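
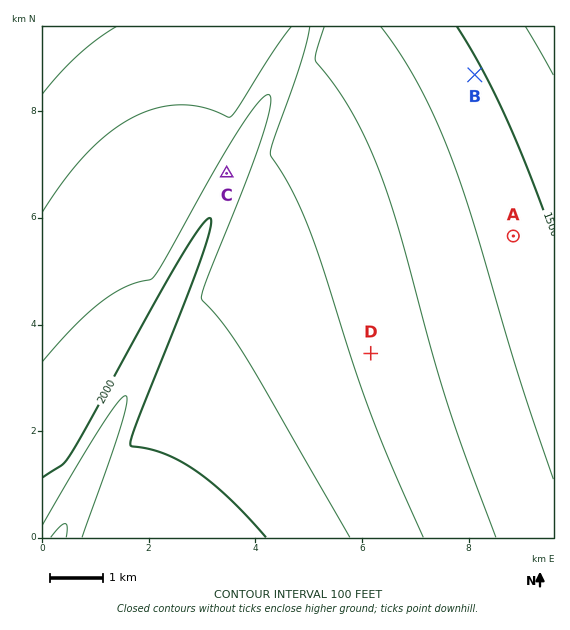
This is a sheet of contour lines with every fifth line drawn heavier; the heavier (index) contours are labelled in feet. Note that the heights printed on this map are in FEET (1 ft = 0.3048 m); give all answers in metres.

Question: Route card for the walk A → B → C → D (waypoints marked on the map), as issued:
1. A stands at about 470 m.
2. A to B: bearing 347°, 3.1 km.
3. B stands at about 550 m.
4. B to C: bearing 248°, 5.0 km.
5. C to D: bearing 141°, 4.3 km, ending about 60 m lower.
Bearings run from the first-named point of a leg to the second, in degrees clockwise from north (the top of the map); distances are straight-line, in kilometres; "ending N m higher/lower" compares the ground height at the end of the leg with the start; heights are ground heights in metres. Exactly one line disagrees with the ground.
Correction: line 3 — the height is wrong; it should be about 460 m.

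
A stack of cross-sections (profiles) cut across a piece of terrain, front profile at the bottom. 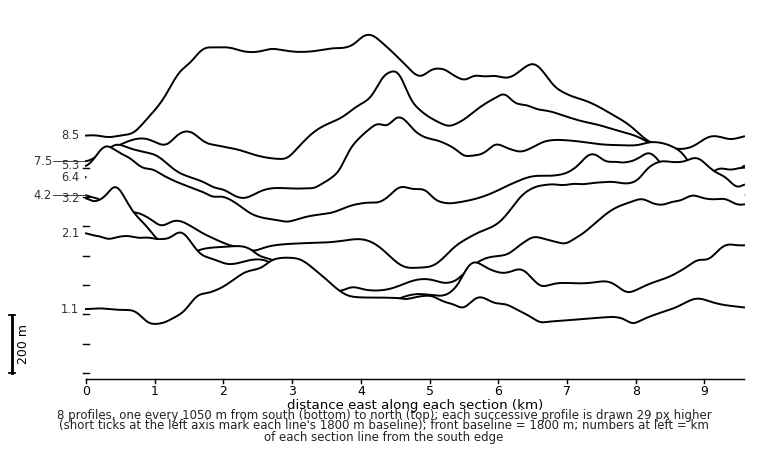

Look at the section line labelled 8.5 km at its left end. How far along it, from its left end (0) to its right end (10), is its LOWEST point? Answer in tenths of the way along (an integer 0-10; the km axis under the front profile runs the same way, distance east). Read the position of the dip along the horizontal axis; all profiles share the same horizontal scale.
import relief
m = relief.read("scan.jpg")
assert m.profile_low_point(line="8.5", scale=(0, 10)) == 9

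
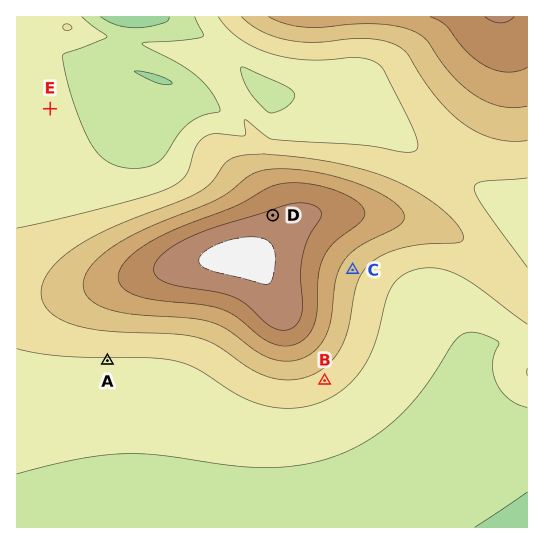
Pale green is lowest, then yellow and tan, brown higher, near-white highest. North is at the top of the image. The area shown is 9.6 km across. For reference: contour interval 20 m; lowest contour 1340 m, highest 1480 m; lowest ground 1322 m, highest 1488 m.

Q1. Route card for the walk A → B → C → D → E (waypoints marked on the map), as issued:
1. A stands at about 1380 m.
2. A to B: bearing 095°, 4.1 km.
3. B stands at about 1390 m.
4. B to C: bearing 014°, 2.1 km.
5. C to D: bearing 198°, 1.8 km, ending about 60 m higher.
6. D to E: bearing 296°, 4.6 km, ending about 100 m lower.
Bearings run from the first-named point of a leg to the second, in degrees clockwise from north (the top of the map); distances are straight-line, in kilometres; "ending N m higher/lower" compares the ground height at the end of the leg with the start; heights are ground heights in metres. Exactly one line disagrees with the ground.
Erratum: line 5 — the bearing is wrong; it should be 304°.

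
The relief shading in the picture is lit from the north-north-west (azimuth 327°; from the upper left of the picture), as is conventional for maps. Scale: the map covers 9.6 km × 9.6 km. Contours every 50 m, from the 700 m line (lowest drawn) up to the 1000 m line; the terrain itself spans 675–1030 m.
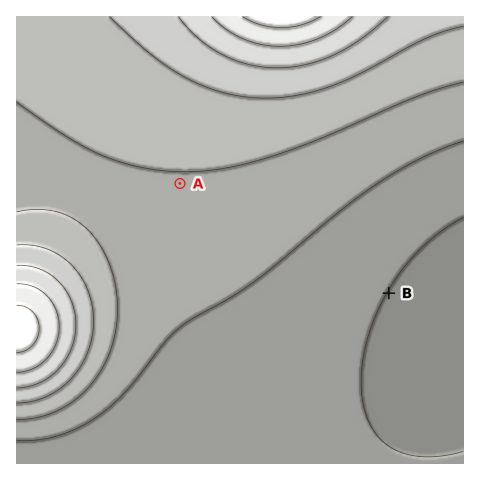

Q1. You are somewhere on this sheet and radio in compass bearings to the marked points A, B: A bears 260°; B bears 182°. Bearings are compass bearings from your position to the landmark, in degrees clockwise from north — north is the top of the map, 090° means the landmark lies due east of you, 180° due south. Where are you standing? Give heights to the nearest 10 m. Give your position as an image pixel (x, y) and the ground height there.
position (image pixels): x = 394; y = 146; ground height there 770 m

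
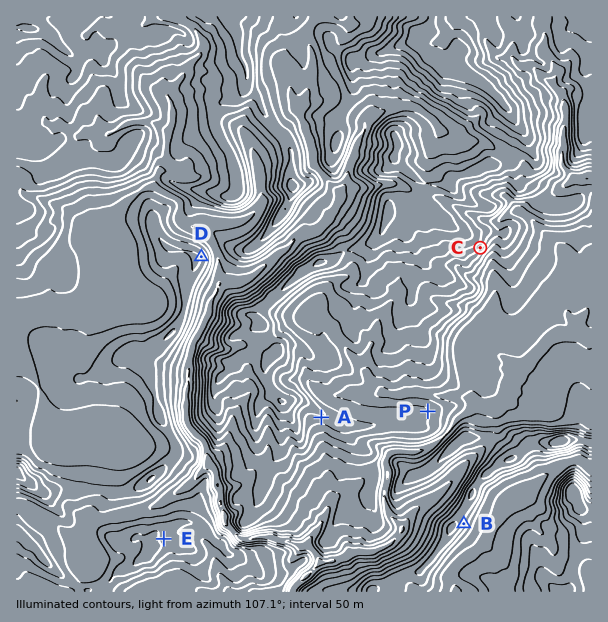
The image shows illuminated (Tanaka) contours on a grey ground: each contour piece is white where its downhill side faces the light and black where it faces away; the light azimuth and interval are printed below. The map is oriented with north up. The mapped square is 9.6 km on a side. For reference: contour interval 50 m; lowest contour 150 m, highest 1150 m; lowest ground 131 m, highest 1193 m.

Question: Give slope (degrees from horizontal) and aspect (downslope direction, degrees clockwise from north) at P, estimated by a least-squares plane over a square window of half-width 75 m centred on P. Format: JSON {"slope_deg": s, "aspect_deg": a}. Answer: {"slope_deg": 9, "aspect_deg": 67}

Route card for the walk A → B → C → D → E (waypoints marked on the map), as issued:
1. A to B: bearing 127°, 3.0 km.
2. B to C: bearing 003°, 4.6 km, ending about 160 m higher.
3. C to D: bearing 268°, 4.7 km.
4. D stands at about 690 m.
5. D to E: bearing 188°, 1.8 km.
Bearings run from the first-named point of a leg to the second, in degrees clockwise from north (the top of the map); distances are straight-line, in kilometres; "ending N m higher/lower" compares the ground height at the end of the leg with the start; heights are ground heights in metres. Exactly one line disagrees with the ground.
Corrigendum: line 5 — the distance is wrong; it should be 4.7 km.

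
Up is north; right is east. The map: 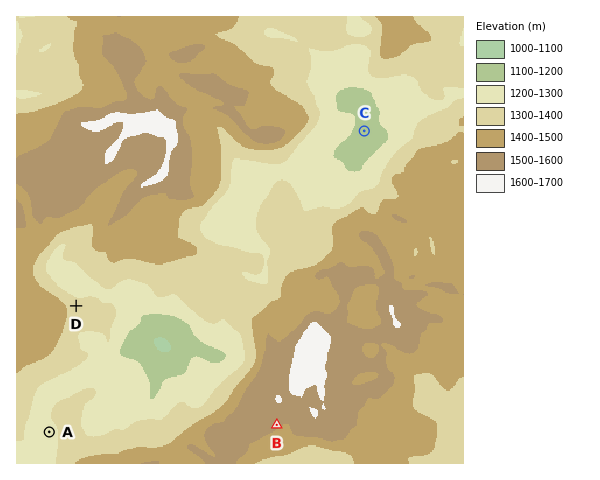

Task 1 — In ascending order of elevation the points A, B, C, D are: C A D B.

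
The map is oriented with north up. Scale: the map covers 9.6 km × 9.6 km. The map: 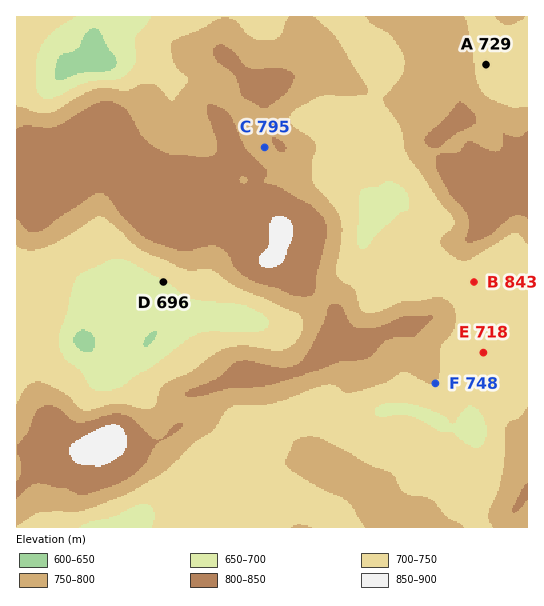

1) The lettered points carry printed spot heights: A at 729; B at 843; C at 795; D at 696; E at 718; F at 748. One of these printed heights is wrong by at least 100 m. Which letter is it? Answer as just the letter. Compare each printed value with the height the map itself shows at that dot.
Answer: B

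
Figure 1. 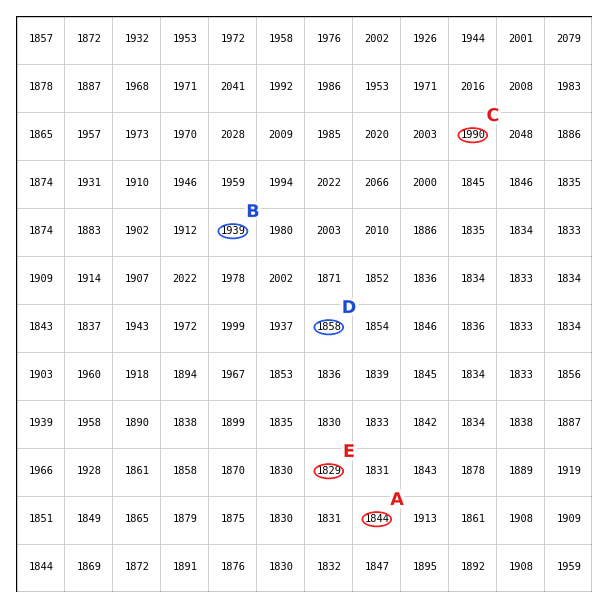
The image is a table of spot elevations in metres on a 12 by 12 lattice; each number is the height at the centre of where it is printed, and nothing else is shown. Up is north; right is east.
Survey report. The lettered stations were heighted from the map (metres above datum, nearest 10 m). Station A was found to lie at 1840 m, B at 1940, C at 1990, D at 1860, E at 1830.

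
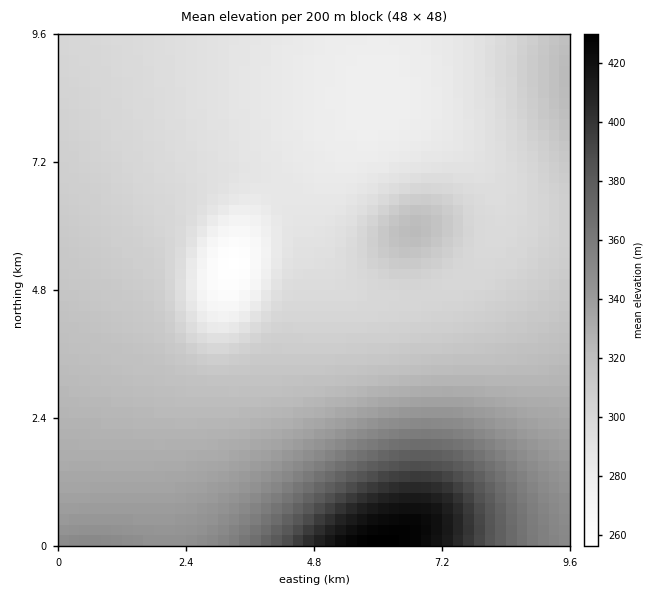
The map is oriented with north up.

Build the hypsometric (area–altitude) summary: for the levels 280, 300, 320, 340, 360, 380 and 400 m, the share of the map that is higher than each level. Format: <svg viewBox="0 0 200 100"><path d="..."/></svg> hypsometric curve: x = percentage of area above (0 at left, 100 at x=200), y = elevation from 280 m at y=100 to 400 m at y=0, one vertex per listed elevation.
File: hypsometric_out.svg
<svg viewBox="0 0 200 100"><path d="M188 100l-56-17-65-16-32-17-17-17-7-16-5-17"/></svg>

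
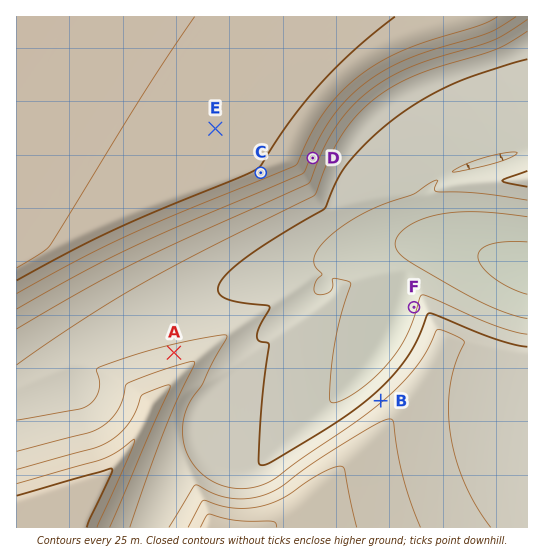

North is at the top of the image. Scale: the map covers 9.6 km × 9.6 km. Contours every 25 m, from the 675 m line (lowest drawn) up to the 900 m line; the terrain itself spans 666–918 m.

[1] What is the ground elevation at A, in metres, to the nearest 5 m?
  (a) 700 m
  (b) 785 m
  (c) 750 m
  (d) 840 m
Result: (b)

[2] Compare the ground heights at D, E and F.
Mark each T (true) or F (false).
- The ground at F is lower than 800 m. T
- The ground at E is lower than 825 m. F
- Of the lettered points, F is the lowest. T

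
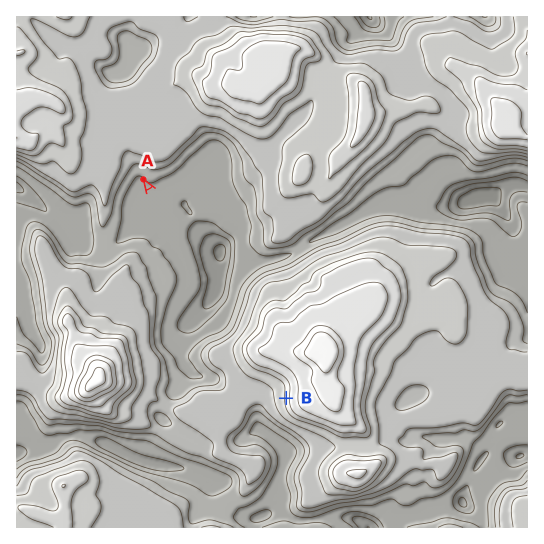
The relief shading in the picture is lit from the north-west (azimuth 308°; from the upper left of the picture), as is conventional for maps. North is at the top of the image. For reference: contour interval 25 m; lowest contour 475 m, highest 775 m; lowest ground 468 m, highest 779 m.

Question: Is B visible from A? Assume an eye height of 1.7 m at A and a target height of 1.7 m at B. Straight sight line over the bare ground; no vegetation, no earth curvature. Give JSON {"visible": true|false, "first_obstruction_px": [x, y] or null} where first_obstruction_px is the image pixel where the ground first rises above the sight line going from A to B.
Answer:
{"visible": false, "first_obstruction_px": [244, 334]}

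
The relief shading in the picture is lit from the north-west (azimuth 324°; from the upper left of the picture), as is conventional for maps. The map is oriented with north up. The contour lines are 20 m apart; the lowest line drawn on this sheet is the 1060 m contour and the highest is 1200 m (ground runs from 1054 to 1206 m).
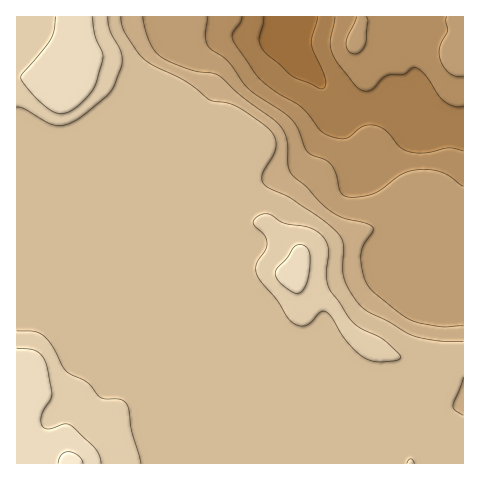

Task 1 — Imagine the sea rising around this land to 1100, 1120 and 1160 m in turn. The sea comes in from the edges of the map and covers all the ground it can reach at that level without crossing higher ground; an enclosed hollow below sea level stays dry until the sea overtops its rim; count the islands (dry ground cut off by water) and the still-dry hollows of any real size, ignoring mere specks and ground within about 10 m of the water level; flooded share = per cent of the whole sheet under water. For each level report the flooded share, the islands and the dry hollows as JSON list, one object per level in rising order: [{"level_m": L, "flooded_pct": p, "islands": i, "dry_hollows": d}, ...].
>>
[{"level_m": 1100, "flooded_pct": 16, "islands": 0, "dry_hollows": 0}, {"level_m": 1120, "flooded_pct": 27, "islands": 0, "dry_hollows": 0}, {"level_m": 1160, "flooded_pct": 86, "islands": 1, "dry_hollows": 0}]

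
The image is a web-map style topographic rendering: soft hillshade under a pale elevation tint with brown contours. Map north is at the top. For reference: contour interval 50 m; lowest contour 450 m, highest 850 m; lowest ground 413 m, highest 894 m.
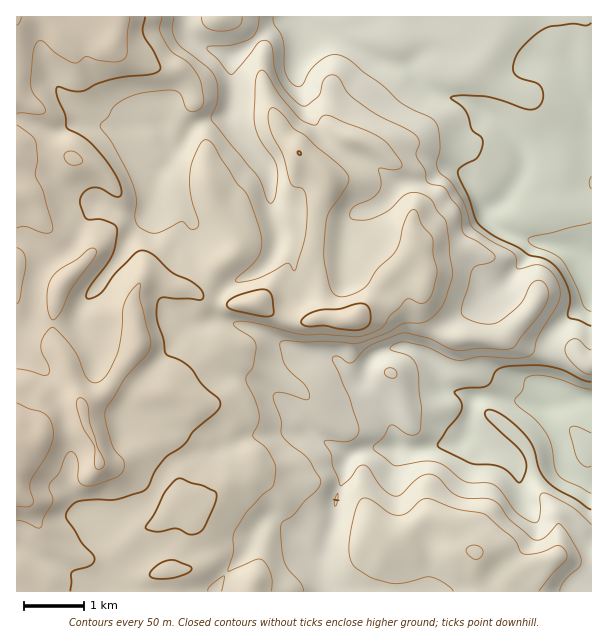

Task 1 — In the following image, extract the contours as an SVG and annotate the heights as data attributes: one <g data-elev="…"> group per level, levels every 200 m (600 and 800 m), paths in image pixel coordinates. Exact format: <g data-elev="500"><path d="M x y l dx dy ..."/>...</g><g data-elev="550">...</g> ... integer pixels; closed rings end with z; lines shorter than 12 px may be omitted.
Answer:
<g data-elev="600"><path d="M560 591l4-10 15-14 2-6-1-6-5-9-8-13-7-9-3 0-14 14-4 2-5 0-24-20-10-14-5-5-7-2-21-1-9-2-8-5-12-13-7-4-6 1-6 2-17 17-6 2-6-2-7-5-14-20-4-4-6 2-11 13-7 6-1-1-8-20-1-12-7-12 26 0 6-4 3-8-10-31-16-36 0-5 5-1 9 6 4 1 20-18 33-12 25 5 18 9 9 3 24-2 30 1 6-4 26-34 5-11 1-9-5-9-4-2-5 1-4 5-6 13-5 6-16 14-8 4-15 0-16-6-2-3 0-6 10-38 4-4 16-5 3-4-9-9-22-14-2-6-2-18-14-21-5-3-9-1-5-3-2-12-9-15 3-12-2-6-10-8-31-15-21-15-8-7-8-14-4-3-6 1-5 3-4 14-3 5-11 8-6-1-12-11-8-13-5-13-3-21-5-6-4 0-5 2-24 30-4 1-12-15-9-8-2-4 24-2 20-7 6-8 2-13"/><path d="M335 506l0-7 3-6 0 7z"/><path d="M392 378l4-1 1-5-4-4-6 0-2 3 0 3 2 3z"/></g><g data-elev="800"><path d="M17 520l9 2 12 6 3 0 3-12 9-15-4-12 0-4 10-12 6-15 4-6 5 1 3 4 1 7 0 15 2 4 4 3 9 0 20-7 6-3 4-5 1-9-12-16-6-23-1-10 2-6 17-27 22-24 4-9 0-9-10-39 0-15-2 0-6 5-7 13-2 7-1 21-4 21-9 20-8 10-8 2-6-4-13-29-11-13-10-10-3 2-5 6-4 10 1 8 7 15-1 6-4 1-14-4-13-2"/><path d="M52 320l4-2 4-5 12-25 23-31 1-5-1-3-6 0-12 10-18 11-7 8-4 9-1 13 1 12z"/><path d="M17 304l3-5 6-36-3-11-6-4"/><path d="M17 228l9-1 21 6 4-1 2-4-10-37-8-15 3-17-2-18-5-6-14-10"/><path d="M72 165l9-1 1-2 0-3-7-7-7-1-3 3-1 4 3 4z"/><path d="M17 113l24 1 4-3-2-6-10-12-2-7 2-33 5-11 3-1 3 1 12 11 18 10 4-1 9-6 12 4 20 2 6-3 2-5 0-21 3-16"/></g>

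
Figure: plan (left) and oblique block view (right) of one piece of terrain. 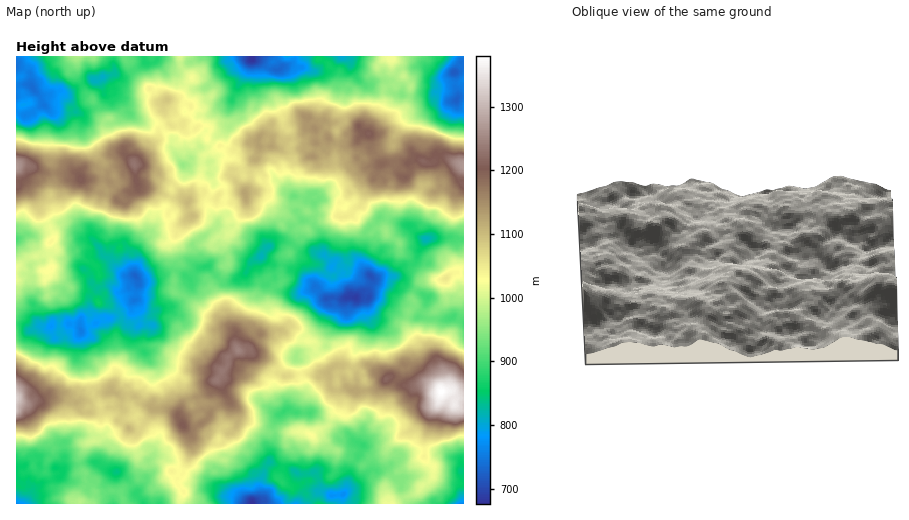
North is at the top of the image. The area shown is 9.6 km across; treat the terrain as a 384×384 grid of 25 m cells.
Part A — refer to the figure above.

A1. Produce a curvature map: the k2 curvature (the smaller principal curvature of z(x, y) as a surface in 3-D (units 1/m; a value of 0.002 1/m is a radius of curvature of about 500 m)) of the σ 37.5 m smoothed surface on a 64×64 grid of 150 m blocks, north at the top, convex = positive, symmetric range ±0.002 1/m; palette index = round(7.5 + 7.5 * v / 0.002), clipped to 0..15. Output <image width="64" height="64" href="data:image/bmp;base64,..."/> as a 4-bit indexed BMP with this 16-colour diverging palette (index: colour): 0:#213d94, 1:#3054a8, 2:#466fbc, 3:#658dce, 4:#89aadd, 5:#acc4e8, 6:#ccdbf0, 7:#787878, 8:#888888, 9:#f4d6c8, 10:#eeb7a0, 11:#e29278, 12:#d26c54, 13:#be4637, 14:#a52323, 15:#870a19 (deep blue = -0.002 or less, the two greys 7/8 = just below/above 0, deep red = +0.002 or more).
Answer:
<image width="64" height="64" href="data:image/bmp;base64,Qk12CAAAAAAAAHYAAAAoAAAAQAAAAEAAAAABAAQAAAAAAAAIAAATCwAAEwsAABAAAAAAAAAAlD0hAKhUMAC8b0YAzo1lAN2qiQDoxKwA8NvMAHh4eACIiIgAyNb0AKC37gB4kuIAVGzSADdGvgAjI6UAGQqHAFR1d1yKWFRIUiUSeHRlM2IwEROFJicSJUNHmHJFIHaAZ1ZFWZU3VmcyaTNIxFMzRCQiJTk3QgAAVVd4M1mERoB3U3ZVRGZHaDNGRnVVMiI0STQGh3ZTRlE0V6cjWniGNEVVIhI1aWQjKSOHd2ZBNWZ1UpiFWHGpQWRiczQkWagzhYaDM5l2IQFUQEqWVFGWhVFQiGEAE0ViVjIUdENHhzBCglAxMyAiIEdjRkNmYSaIhEExADURJURLVEJUh2fGQGRTdjOEASRkWTJTNVUzRlRIUwZqRVJHZDRlhVJppFEAMgNIQ1VTSlc0ZFUze4NBRkh1BXZJhHmjY1aVEjRSEFJUQTVCiodUJ5QDQyeYhEhUImE1o1J1U0RSNnRTVkIRM0aEIyATRVRpeUYUVmpXAoqEY1JlhqZiUzVEVKhkdnhiR5cSZhJVQjimZSF6ZSNDeGVTQ5qHd2QQQXVkaGJFZEMohhdWYhRSk2NVIpqBhzImdoQiV6VFMzdhNCMyEkRThlSGNGdXlWJkMzcxmHI4UGR2dUAxAABWiFUGclNllyiqZIaURXZ2R2lDeVSJQmczqZVREwABATVngCJlRlSpg8t0WIZViGMjVjVpRkcjMCaZUQFpFoc1hnRUaFJpMGeSh6JWaGZXU4d2eDg2dkZJVmUQFWMkV0SHRqdZYyWAWqdYdWV4dWdVimZkYzZmM1VVMQJVZmNTRpZYlTRUdoJJx6hkV1WBdGSKlHdiZ2YFecilV1Q1lnF2YkVQBNY2ZXa4qFWkRWREYUNDNmYmUjZVV2SHYkapNYmEQmB1e1RGVDVlY2I2UxMTWKeFUSU2eHandFNFAiU1iXeFQ2d2JTVnh4hnRVq1BXlIh0UhVXVpVGVwN5llIAEjaZYZhkJ7Y2dnl2U0KGQ0dkdZQwNZZnV0Wkh4qVFDJUI3hAJXJXhzW6Z2M2gkJFRVQzM0VklmZ2QiW2p1BEQkZQVoRTVSJFNDQyITUyAkEwBXdUZEMld2hUN2VQNGdyeXN3uVRnQkaHllVEAlRHdQVYWUQ2IUQUVGZWdifDamQ2dSV3cyIiZ4NjaYEyITQjFAI1NhIBSXElhomld4RWmWZHQTMwJFZzc0MkJmAyAhMHQgJlVkWFI0VoV4eHYCi4hjdTFEREZzAAAAA2Y2NSRRMTVHJjUkRGVlh1VUQkdoh1MyM1okiViESGUkdQKXeWQKiFYkOFMTd1WKllVVd0MTMhVHEgdEZ2gFWViCBtV3gxdnRjJUVoRFNGmnVDZ1AAVBAAATAllXtQAVR3RBJEeiRHMkYlSap1J0EkZUcyACESJnYkMjd0IwEVVVhDmENZQURHRhM0d1Q2dQACJUV5hEE2lUVzJFhDlIq2RFJol2QyiYQiBEU4M0eRMgBYdmiCEmaVtEAAACOkl6WFUaioUgR4UmImRVNGQAKacCV2YyRmYkZ2IFFUVFMQV5ZCFHVQNnY3VARlZWQ0AXmDAzFEZXaTNYQDiEYiIxZHdXhlNlVFUldIBHdlQ2RDJiQwBqm1UhEzMDdXW4YHWngnVjVpNlcjWFIIaqh0RZh0OFUASVMQM3dUV2E3ZRF4kyFmK5VjRAZBBWVaZ3MDh2h4dSEhKEUkZkZlVjimMAACJAAkh1JSVXYzVUNpdiAHeXRAEgJ3iRZUdjdKhFMAAAA0NSVkVFA0QjVzNIdndiFVUhNjd0aTJWlmEFmEEWQkZANIciJkEiNFY2JzYoi2UkZFhkVFYyNWuXtxAxATNHdpUDi3VjQ2Q4aUgTKBNrYVImiqRmhTlDS3dlgCNURFA4h0BGVXYUaUacdBMxRWMylVN2ZFVUZyVGQ2hCJIckdiSXdFVVhBVlRLVUY1NYqTSUMphUllJFUQZFJCZFNBWKUpamlRJEZIRiV3q3NBl4RVUnt5WTITEBRkk3WWV2QWpUdpd3NWeZdDYzWKgzI1dWACSIU3E0ZWQCU1Z4onpwEmNYFUVjd4t3RiRVUEVCJGMndhMFI0aFRlJFdZiBe4BDUmKjhGN3h0NURFVChYA0cyeXMzMGRjeHdkhoVVNkUlQyerW2JIhpdTNkurRUcCRkRHQXlDY3Vmd0ZlZplVhlmEKaiHVFiYcyN2WKh3UDU4VEIkmFNGRKpWJklEV1ZWdmRWtYZlaXRSVpiDZVQxdkRXVzQ2V3YoQ1g3U0hTA1lUiHN3c1ZVNBJ2p8tTdkR1UkVzWJhIViVZVkZJVFQSiFV6c4lRV1I0EyI1qUY2IlhigTJnmWhlJlQ6E0dreRF5lnhUZRF3MlYkVBNWMCU3ZnZnUDhmdVIniVMCOGp6UyV1dTVQAUgSWSFlIBEAMlaIR4dVITh7Qld1aGMMl4ZTMTMRMkAiMQMxA4i1QCV3dTMzFVJzRXckWqdZREaIVmdVJEJDNmIQZKFCEiRSaJhmRYiDQFRwc1N7hkmCNoVVVnqERDQIiSV1QatyNTJnqKhVhkQgRKRTYmVnczImVld0ZXQVABVTJUUFmJBlRJU2t2VVepAWZGqlMmR5NjQzAxECJAVFFEFlMBAzI4VFjYZjQxAYtAZ0eJckSoQ1ViFHVztnGFRXQ0RxdyACZSRoVyVXuERlU3Q0UydDEnaRBRNFZ3QzRFhBaFS3QBAAMSVmBUinc1JER1ABIjACNBF1hGKlcmIAJENXVldCgzCGAAFlUVlwNGMTEiAxAyc5EkejczEidlAiRVc1eUW1EYlwMDJRAnYEMAJnFQU6mGIhd1iqZUV1gw"/>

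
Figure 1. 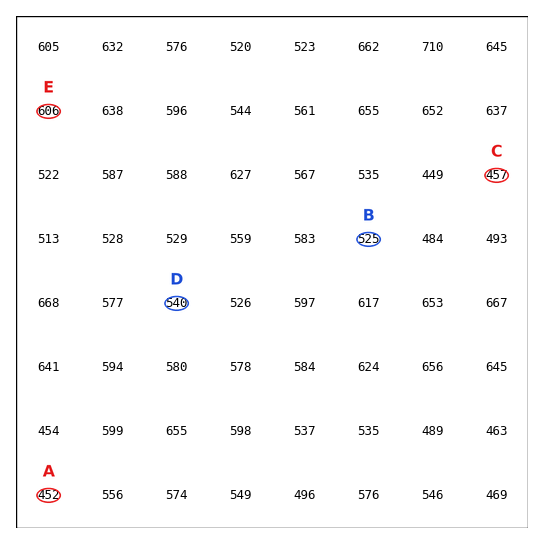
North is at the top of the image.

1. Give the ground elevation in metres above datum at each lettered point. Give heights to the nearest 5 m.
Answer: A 450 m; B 525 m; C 455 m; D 540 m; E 605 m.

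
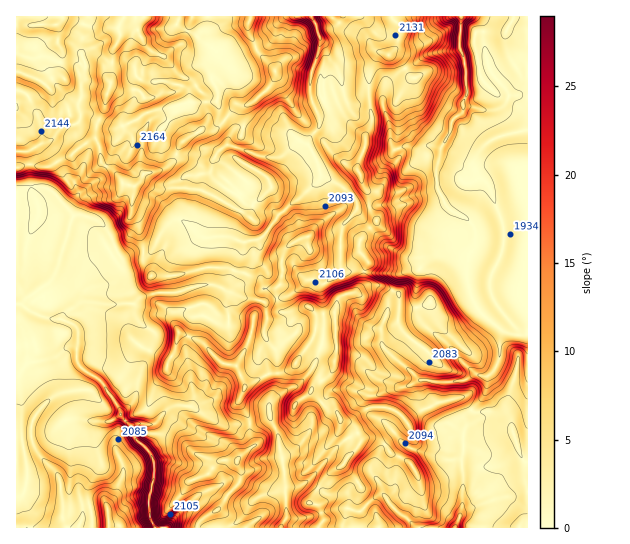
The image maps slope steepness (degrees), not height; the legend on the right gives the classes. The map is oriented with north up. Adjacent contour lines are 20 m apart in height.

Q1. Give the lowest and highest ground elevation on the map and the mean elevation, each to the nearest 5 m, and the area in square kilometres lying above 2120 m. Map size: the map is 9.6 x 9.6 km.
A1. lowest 1810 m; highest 2235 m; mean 2090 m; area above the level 36.8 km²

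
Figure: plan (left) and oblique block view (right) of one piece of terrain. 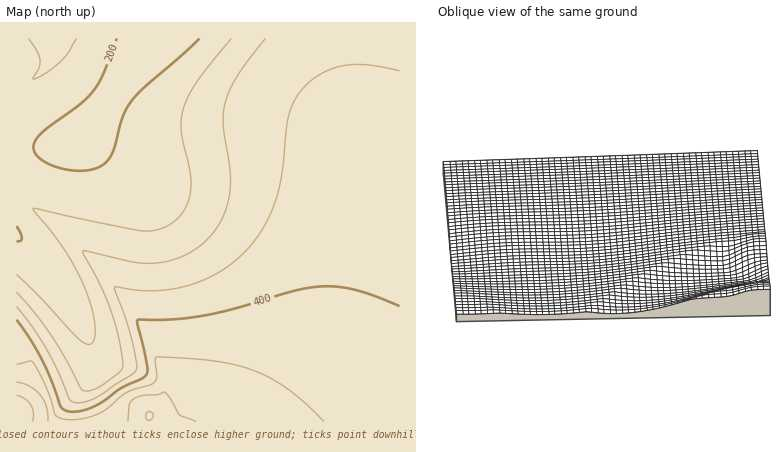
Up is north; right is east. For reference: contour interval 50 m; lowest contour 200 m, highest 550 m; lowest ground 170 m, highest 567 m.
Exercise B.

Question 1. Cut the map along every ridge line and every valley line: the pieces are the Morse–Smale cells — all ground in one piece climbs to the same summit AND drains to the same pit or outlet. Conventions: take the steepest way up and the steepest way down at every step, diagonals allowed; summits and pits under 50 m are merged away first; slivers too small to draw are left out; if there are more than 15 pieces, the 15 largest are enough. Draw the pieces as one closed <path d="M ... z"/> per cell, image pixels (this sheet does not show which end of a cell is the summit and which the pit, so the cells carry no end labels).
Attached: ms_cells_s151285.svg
<path d="M400 38l-248 0-17 22-41 64-14 16-22 6-42 2 0 88 32 34 21 30 14 26 13 34 1 10-3 6-21 26-1 20 328 0z"/><path d="M152 38l-136 0 0 110 34-1 30-7 14-16z"/><path d="M16 236l0 186 54 0 3-20 21-26 3-6-1-10-13-34-14-26-21-30z"/>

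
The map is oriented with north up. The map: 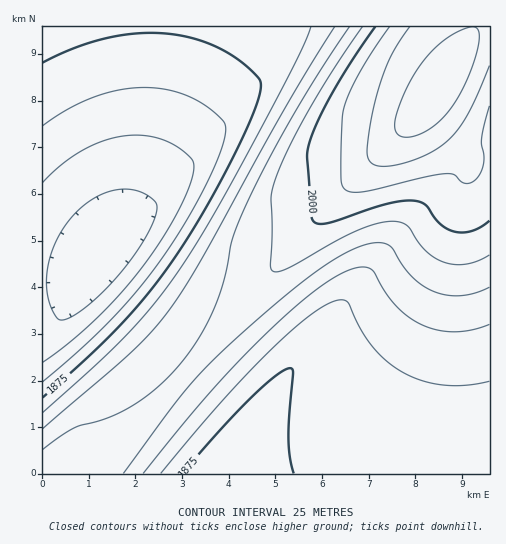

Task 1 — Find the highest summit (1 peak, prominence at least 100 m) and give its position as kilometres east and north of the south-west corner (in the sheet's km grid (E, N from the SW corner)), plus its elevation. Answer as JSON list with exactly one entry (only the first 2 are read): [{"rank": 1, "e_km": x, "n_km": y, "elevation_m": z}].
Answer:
[{"rank": 1, "e_km": 8.44, "n_km": 8.29, "elevation_m": 2093}]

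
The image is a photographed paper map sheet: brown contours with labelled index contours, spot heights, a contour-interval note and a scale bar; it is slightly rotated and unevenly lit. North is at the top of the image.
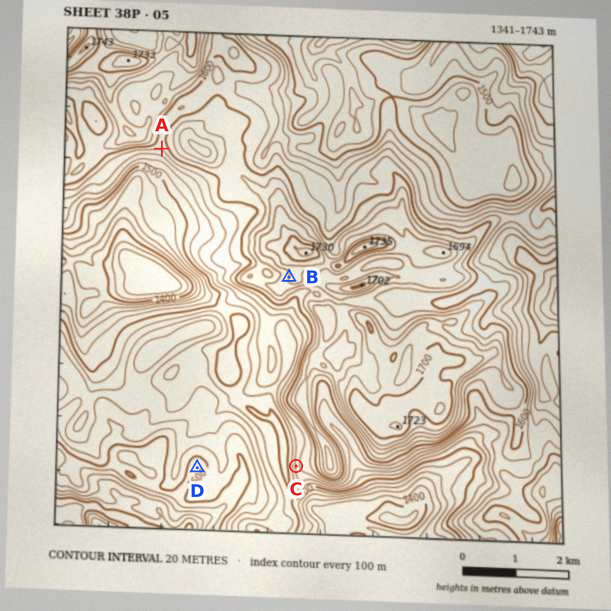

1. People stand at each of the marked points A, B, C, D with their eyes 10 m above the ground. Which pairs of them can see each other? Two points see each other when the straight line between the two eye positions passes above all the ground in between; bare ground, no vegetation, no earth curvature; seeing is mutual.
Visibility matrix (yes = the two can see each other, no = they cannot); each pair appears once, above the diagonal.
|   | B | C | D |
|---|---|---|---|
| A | no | yes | yes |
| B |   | no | yes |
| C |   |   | no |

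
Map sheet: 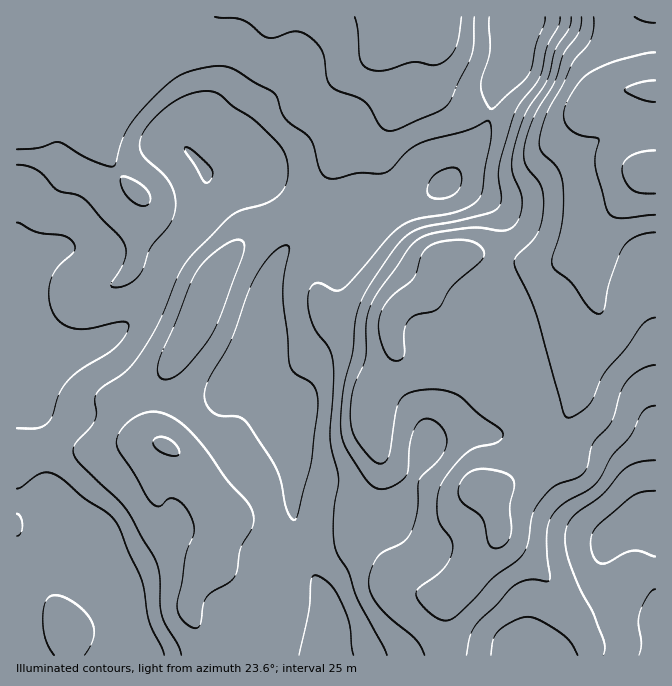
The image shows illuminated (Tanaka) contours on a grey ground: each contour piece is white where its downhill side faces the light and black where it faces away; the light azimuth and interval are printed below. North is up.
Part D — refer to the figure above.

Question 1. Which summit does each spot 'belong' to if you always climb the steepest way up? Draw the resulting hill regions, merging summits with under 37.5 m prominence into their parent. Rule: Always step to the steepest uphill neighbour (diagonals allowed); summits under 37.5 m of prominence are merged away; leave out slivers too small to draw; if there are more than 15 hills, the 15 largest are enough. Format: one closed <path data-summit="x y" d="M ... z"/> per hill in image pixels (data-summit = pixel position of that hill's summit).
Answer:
<path data-summit="655 170" d="M655 16l-137 0-4 42-20 32-8 38-23 32-12 20-6 6-55 23-33 19-49 5-13 6-16 18-11 26-5 25-2 29-10 28 5 10 33 42 0 18 5 25-1 54 13 44 15 30 5 16 2 26-4 14 1 12 331-1z"/><path data-summit="165 445" d="M245 164l-11 0-28 9-2 27-10 25-21 27-24 48-24 26-30 18-38 12-17 8-24 18 17 30 5 15 3 38 7 25 15 27 28 27 12 26 13 18 10 24 7 30 0 12 2 2 189-1 0-11 4-14-2-26-5-16-15-30-13-44 1-54-5-25 0-18-33-42-5-10 10-28 2-29 5-25 11-26 14-15 1-9-10-20-16-25-10-13z"/><path data-summit="398 17" d="M517 16l-500 0-1 266 21-23 26-16 18-43 11-12 52-35 20-9 20 2 23 27 27-9 15 2 9 9 26 38 7 12 4 14 20-8 42-3 33-19 55-23 41-58 8-38 20-32z"/>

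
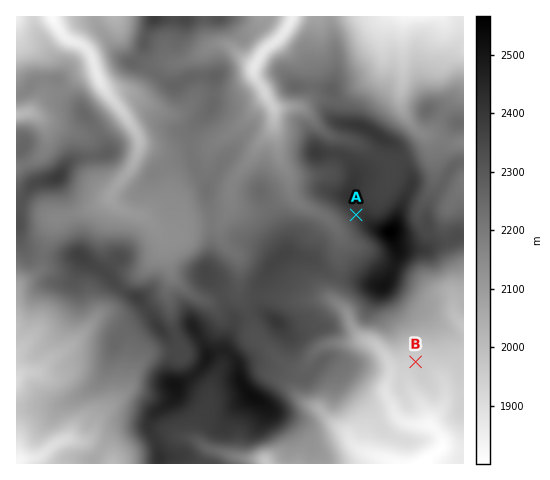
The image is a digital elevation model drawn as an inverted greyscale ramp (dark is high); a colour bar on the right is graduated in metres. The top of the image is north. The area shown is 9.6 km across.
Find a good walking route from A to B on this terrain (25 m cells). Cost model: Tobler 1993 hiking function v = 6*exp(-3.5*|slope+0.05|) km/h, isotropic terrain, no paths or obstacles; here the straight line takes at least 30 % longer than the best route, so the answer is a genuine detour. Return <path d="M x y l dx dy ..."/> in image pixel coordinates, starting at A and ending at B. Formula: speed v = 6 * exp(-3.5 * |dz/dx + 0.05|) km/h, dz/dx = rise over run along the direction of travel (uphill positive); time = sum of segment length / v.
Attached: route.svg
<path d="M356 215l0 9 11 21 0 3-2 2-14 14-8 16 0 3 6 11 5 5 4 9 0 10 3 4 1 1 19 10 10 10 19 10 2 2 4 7"/>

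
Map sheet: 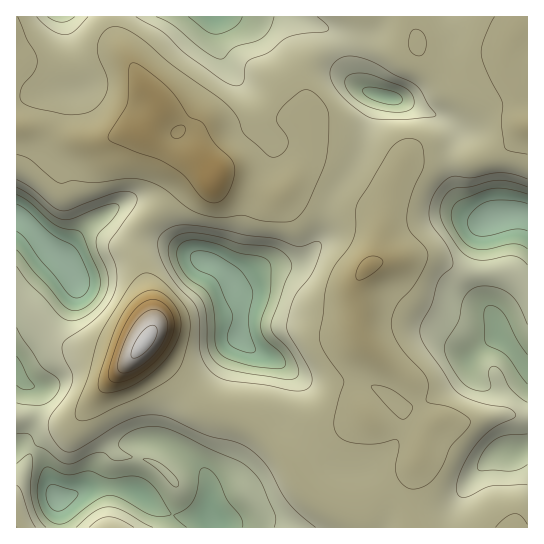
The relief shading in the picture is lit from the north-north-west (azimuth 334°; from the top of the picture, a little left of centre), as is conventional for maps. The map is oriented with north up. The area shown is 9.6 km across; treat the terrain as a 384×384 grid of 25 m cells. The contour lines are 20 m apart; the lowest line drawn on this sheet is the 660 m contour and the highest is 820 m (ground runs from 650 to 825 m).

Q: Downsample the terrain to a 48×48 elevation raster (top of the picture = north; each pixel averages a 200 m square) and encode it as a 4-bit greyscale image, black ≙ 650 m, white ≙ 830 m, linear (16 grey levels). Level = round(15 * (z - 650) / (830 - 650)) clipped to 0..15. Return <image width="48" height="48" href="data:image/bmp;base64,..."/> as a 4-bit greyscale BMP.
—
<image width="48" height="48" href="data:image/bmp;base64,Qk32BAAAAAAAAHYAAAAoAAAAMAAAADAAAAABAAQAAAAAAIAEAAATCwAAEwsAABAAAAAAAAAAAAAAABEREQAiIiIAMzMzAERERABVVVUAZmZmAHd3dwCIiIgAmZmZAKqqqgC7u7sAzMzMAN3d3QDu7u4A////AHZDI1ZmZUMzIhIjNEVWZ3d3d3d3d3d4iHUxEjRVQyIyIhIjREVnd3d3d3d3d3d3d2QgASMzIiIzMiI0RFZ3d3d3d3d3dmd3d2QRERIiIiNEMiM0RFd3d3d3d3d3dlZmZlQhIiIiIjREMiNERWd3d3d3d4iHdlVVVVQyMzMzM0RDMjNEVnd3d3d3d4iIdlREREQ0VUREREQzMzRFVnd3d3d3d4iId1RDM0RFZlVEREMzNEVWZ3d3d3d3d4iIh2VDM0RWd3ZVRDM0VWZnd3d3d4iIiIiIh3ZURFVWd3dmVERVZ3d3d3d3d4iIiIiIiHdlVVVWd4h3ZmZnd3d3d3d3d4iIiHiIiHd2ZkRFZ4iId3d3d3d3d3d3d4iIh3iId3ZmVTM0V4mZiHd3d3d3d3Zmd4iId4iHdlVVRCM0VnmqqYh3d3ZmZlVWd3iIiIiHZUREQyNEVnisy5iHd2VURDNGd4iIiIh3VDNEMjNFZnis7cqIdlMyIiNWd4iIiId2QzNDMjRVZnic7uyYdTIRESRneIiJiHdlQzMzIkVWZneb3u24dTEQEkVneIiYiHZVRDMiI0VVVmeKzu7JdTERI1Z3iImYh3ZVREMiI1VVRFZ5ve3JdTERI1Z3eImYh3ZlREMiNFVUMjRoq8y4dTERE0ZneImYiHdlVEMjNFVDIRNXirqXZCEREkVneImYiHdlVEMzRVQyEBJGeJl1QxEBEjVmeImYiId2VUREVUMhABJGeIdkIRABEjRWeImZiIh2VVVVVUIQABJGd3ZSEQARIjRVZ4mZmYh3ZlVVVTEAACNWd3ZCEREiIzRVZ3iZmZiHZURERCEAESRmd3ZCIiNERFZmZniJmIh3ZCIiMhABIjRWd3ZUREVWZmd2ZneIiId2QxEREQASMzNFZ3dmZnd3d3d3d3eIiIdlMhAAAAE1VUREZ3d3eIiIiIiHd3eIiIdlMhAAABNWdmVUVnd4iZmIiIiHd3eIiIdlMiEREUV3d3dmZneImqqYiIiId3d4iId2RDMiI2d3h4h3d4iJmrqYiIiId3d4iIh2VVVERXd4iIiIiImZqqqYiIiIh3d3iIh3ZndmZ3eIiIiJmZmaqqqYiIiIh3d3iIh3d3d3d4iIiImZmZmZqqmIh3iIh3d3eIh3d3d3iIiIiJmZqqmZmZiId3iIh3d3d3d3dnd3iIiIiIiZqqqZmZiHd3iIh3d2d3d3Znd3iIiIiIiJmqqZmZiHd4iIh3dmVVZmZ3d3iIh3d3eJmaqpmYh3d3iIh3ZUMzVmd3d3iHd3d3eImqqZiId3d3eId2QyIjVnd3d4iId3d3d4mqmYh3Zmd3d3dlMzNFZ3d3d4iId3d3eImpmId2VWd3d3dlREVmd3d3eIiIh3d3eImZiHZlRWZ3d3dlVWZ3d3d3eIiIh3d3eImId2VERVVmd3dmZnd3h3d3eIiId3d3eIiHdlRDNERWZmZmZ3d3h3d3eIiId2ZneIh3ZUMyIzRFVmZmZ3d3h3d3eIiHdkRWd3dlVDMiIjNEVVZnd3d3d3d3d4iA=="/>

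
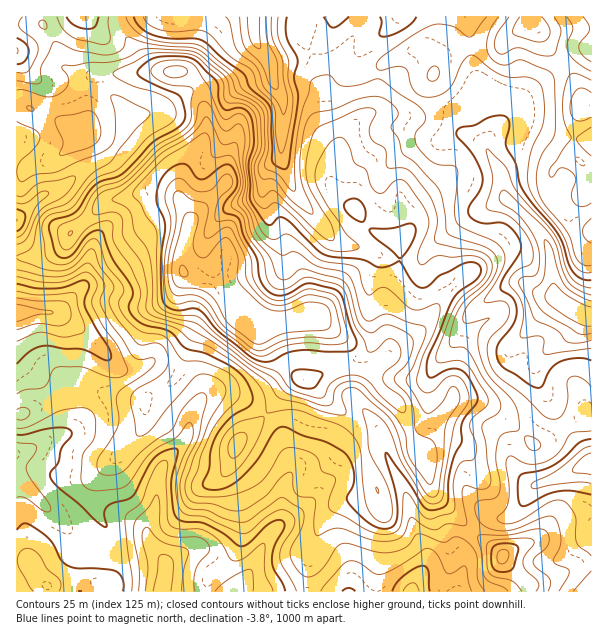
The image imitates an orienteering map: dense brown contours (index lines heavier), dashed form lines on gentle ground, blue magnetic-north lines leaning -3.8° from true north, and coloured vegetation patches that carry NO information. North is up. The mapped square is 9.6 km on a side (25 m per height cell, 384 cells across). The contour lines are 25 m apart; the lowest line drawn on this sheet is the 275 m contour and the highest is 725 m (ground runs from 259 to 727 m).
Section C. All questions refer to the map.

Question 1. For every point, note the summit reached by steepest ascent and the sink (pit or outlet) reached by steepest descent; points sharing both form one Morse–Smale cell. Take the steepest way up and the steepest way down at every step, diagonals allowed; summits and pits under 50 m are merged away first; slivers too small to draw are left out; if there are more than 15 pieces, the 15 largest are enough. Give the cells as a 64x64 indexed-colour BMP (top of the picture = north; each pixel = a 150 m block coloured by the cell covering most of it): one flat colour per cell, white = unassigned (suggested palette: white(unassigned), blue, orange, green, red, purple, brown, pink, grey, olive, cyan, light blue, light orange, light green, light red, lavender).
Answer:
<image width="64" height="64" href="data:image/bmp;base64,Qk12CAAAAAAAAHYAAAAoAAAAQAAAAEAAAAABAAQAAAAAAAAIAAATCwAAEwsAABAAAAAAAAAA////ALR3HwAOf/8ALKAsACgn1gC9Z5QAS1aMAMJ34wB/f38AIr28AM++FwDox64AeLv/AIrfmACWmP8A1bDFABERERERERERERERERERERFmZmZmZmZmZmAAAAAJmZmZEREREREREREREREREREREWZmZmZmZmZmYAAAAJmZmZkRERERERERERERERERERERFmZmZmZmZmZmAAAJmZmZmREREREREREREREREREREREWZmZmZmZmZmYAAJmZmZmZERERERERERERERERERERERZmZmZmZmZmZgAAmZmZmZkRERERERERERERERERERERFmZmZmZmZmZmAJmZmZmZmRERERERERERERERERERERERZmZmZmZmZmYJmZmZmZmZERERERERERERERERERERERFmZmZmZmZmZomZmZmZmZkRERERERERERERERERERERERZmZmZmZmZoiIiJmZmZmRERERERERERERERERERERERFmZmZmZmZoiIiIiZmZmZERERERERERERERERERERERERERZmZmZoiIiIiImZmZkREREREREREREREREREREREREREWZmZoiIiIiIiZmZmRERERERERERERERERERERERERERZmZmiIiIiIiIiJmZERERERERERERERERERERERERERZmZmaIiIiIiIiIiJkRERERERERERERERERERERERERFmZmaIiIiIiIiIiIiBEREREREREREREREREREREREREWZmZoiIiIiIiIiIiIERERERERERERERERERERERERERZmZjOIiIiIiIiIiIgRERERERERERERERERERERERERZmZmM4iIiIiIMzOIiBERERERERERERERERERERERERFmZmYzOIiIiIMzMziIERERERERERERERERERERERERFmZmYzM4iIiIMzMzMzhEERERERERERERERERERERERFmZmZjMzOIiIMzMzMzM0REERERERQRERERERERERERZmZmZjMzMzMzMzMzMzMzREREERREREQRERERERERERFmZmZjMzMzMzMzMzMzMzNEREREREREREERERERERERFmZmZjMzMzMzMzMzMzMzM0RERERERERERBERERERER7u5mZmMzMzMzMzMzMzMzMzREREREREREREQRERERER7u7uIiIzMzMzMzMzMzMzMzNERERERERERERBERERER7u7u4iIiMzMzMzMzMzMzMzM0REREREREREREERERERHu7u7iIiIjMzMzMzMzMzMzMzRERERERERERERBERERHu7u7uIiIjMzMzMzMzMzMzMzNEREREREREREREEREREe7u7uIiIiMzMzMzMzMzMzMzM0REREREREREREREERESIiIiIiIiIzMzMzMzMzMzMzMzREREREREREREREREESIiIiIiIiIjMzMzMzMzMzMzM1VEREREREREREREREQiIiIiIiIiIiMzMzMzMzMzMzNVVUREREREREREREREQiIiIiIiIiIiIzMzMzMzMzMzM1VVREREREREREREREQiIiIiIiIiIiIiMzMzMzMzMzMzVVVERERERERERERCIiIiIiIiIiIiIiIzMzMzMzMzMzNVVURERERERERERCIiIiIiIiIiIiIiIiMzMzMzMzMzNVVVd3REREREREREIiIiIiIiIiIiIiIiIzMzMzMzMzM1VVV3d3RERERERERCIiIiIiIiIiIiIiIjMzMzMzMzMzVVVXd3d0REREREREIiIiIiIiIiIiIiIzMzMzMzMzMzNVVVd3d3dEREREREQiIiIiIiIiIiIiMzMzMzMzMzMzNVVVV3d3d3RERERERCIiIiIiIiIiIiMzMzMzMzMzMzNVVVVXd3d3d0REREREIiIiIiIiIiIiIzMzMzMzMzMzNVVVVVd3d3d3dEREREIiIiIiIiIiIiMzMzMzMzMzMzNVVVVVV3d3d3d3d3RHciIiIiIiIiIiIzMzMzMzMzMzNVVVVVVXd3d3d3d3d3dyIiIiIiIiIiIzMzMzMzMzMzM1VVVVVVd3d3d3d3d3d3ciIiIiIiIiIjMzMzMzMzMzMzVVVVVVX/d3d3d3d3d3dyIiIiIiIiIiMzMzMzMzMzMzVVVVVVVf//93d3d3d3d3IiIiIiIiIiIjMzMzMzMzMzNVVVVVVV////d3d3d3d3dyIiIiIiIiIiMzMzMzMzMzNVVVVVVVX////3d3d3d3d3ciIiIiIiIiIzMzMzMzMzNVVVVVVVVf///6p3d3d3d3dyIiIiIiIiIiMzMzMzMzNVVVVVVVVV//+qqnd3d3d3d3IiIiIiIiIiIjMzMzMzNVVbVVVVVVX/qqqqd3d3d3d3ciIiIiIiIiIiIjMzMzNVVVu1VVVVVaqqqqp3d3d3d3dyIiIiIiIiIiIiMzM1VVVVu7tVVVVQqqqqqnd3d3d3d3IiIiIiIiIiIiIzM1VVVVW7u7VVVVCqqqqqd3d3d3d3IiIiIiIiIiIiIjM1VVVVW7u7u1VVAKqqqqrHd3d3d3IiIiIiIiIiIiIiVVVVVVVbu7u7tVUAqqqszMzMzCIiIiIiIiIiIiIiIt3VVVVVVVu7u7u7sACqqqzMzMzMIiIiIiIiIiIiIiIi3d1VVdVVW7u7u7sAAKqqrMzMzMIiIiIiIiIiIiIiIiIt3d3d3d0Lu7u7sAAAqqrMzMzMIiIiIiIiIiIiIiIiIiLd3d3d3QAAC7uwAACqrMzMzMwiIiIiIiIiIiIiIiIiIi3d3d3dAAAAuwAAAKqszMzMwiIiIiIiIiIiIiIiIiIiIt3d3d0AAAAAAAAA"/>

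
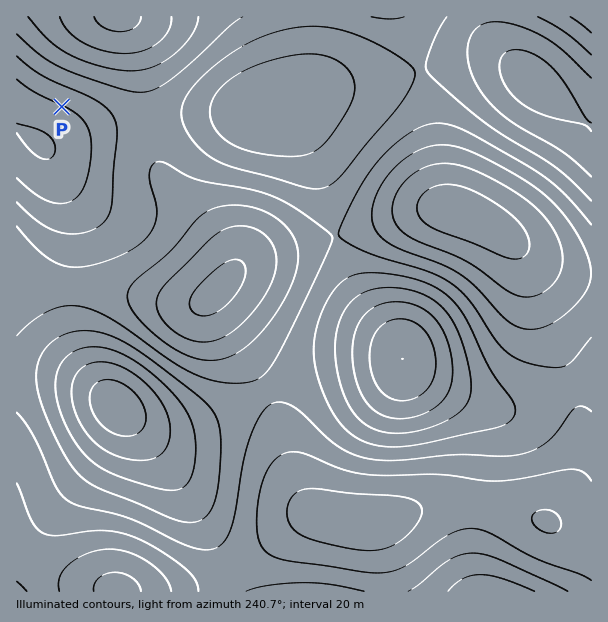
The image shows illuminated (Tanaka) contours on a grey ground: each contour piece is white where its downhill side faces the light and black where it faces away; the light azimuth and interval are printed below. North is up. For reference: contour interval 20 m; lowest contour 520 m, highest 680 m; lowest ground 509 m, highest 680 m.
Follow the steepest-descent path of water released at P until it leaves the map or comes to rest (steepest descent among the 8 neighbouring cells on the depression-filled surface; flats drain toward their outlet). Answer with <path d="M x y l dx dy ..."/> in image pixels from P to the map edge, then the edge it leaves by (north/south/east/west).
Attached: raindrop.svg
<path d="M62 107l15-15 0-30 25-27 0-2 6-6 0-1 8-9"/>
exit: north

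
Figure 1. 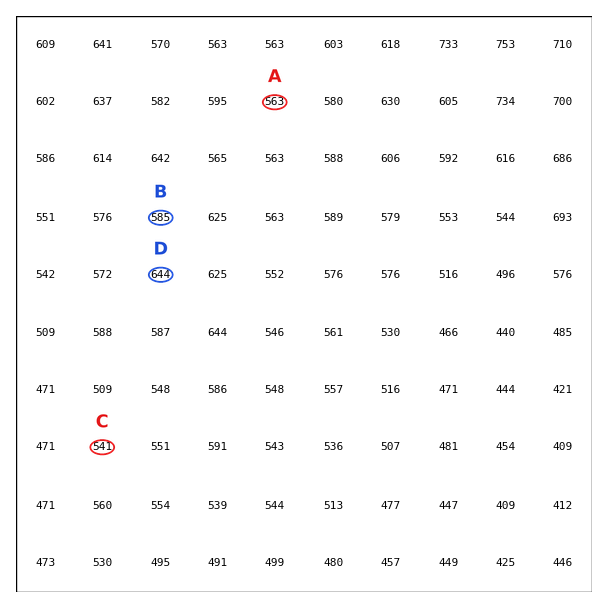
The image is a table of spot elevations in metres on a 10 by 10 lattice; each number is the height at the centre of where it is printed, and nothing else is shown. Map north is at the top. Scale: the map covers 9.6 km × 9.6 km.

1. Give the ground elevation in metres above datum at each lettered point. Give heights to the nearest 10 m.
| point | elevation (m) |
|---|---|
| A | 560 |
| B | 590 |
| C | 540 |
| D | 640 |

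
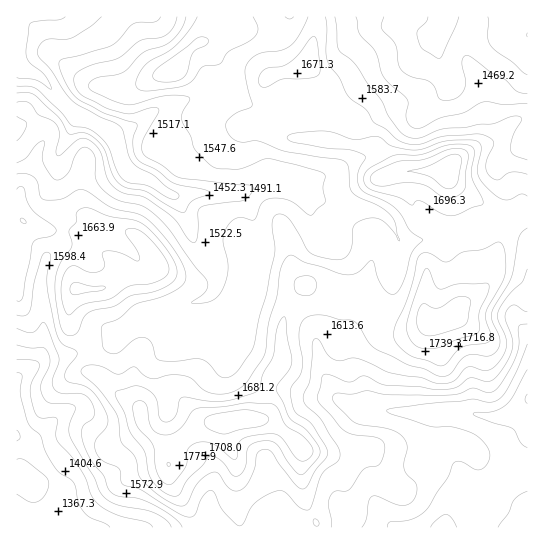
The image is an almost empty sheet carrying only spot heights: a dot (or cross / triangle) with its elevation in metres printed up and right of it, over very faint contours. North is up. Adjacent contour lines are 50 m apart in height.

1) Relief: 1320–1840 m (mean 1580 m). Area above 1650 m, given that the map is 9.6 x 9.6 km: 23.8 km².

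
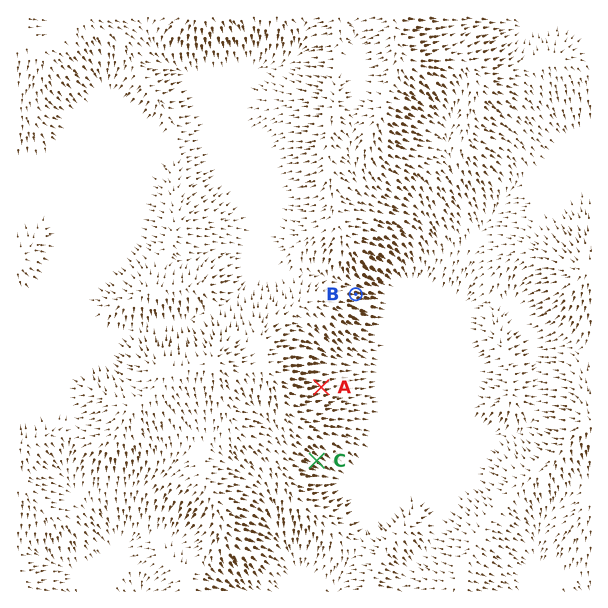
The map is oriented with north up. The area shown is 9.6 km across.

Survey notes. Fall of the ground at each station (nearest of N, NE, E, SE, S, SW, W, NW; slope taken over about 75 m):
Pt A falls E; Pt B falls E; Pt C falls SE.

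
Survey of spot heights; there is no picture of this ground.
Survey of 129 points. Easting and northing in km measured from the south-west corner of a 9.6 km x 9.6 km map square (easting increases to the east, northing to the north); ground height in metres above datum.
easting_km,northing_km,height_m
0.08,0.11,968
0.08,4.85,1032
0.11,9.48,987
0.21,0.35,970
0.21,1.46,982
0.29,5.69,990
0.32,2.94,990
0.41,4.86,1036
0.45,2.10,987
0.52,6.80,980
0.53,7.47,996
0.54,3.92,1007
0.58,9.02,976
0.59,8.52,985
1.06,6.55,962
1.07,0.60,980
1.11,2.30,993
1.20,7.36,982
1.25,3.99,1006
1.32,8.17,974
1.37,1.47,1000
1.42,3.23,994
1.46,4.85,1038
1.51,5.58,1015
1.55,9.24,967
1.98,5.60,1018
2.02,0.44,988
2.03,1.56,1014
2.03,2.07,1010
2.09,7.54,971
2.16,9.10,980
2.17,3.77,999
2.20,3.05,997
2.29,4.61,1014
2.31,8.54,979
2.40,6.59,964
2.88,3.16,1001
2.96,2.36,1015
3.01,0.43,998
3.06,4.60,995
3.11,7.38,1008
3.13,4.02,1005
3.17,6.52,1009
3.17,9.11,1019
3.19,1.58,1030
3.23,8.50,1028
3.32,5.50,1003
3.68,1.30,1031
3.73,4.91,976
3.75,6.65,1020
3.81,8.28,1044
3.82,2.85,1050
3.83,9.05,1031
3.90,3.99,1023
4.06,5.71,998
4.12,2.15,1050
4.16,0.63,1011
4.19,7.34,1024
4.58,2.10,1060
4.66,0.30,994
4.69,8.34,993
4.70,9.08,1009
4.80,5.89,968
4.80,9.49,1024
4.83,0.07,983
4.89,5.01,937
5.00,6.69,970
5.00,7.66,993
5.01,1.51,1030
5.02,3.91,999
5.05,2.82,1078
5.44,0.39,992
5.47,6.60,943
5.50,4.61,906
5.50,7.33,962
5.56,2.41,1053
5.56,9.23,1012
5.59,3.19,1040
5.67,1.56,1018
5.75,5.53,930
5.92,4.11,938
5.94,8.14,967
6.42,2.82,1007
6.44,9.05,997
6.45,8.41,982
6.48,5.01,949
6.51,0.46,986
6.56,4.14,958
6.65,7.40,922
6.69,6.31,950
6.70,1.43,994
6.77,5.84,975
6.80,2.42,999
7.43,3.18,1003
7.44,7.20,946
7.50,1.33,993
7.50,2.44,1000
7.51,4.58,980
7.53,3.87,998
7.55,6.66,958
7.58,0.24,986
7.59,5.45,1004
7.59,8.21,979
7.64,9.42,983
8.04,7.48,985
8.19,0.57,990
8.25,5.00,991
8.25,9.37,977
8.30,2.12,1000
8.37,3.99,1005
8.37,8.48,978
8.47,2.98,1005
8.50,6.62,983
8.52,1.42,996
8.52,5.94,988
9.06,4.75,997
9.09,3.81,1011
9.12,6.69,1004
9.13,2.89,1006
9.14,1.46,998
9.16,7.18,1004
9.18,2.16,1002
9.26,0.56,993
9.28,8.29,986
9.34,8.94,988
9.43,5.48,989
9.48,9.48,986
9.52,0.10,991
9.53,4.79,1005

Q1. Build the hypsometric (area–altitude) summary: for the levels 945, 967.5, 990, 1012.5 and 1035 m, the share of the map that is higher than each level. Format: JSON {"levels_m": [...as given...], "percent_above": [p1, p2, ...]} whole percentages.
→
{"levels_m": [945, 967.5, 990, 1012.5, 1035], "percent_above": [94, 87, 59, 20, 6]}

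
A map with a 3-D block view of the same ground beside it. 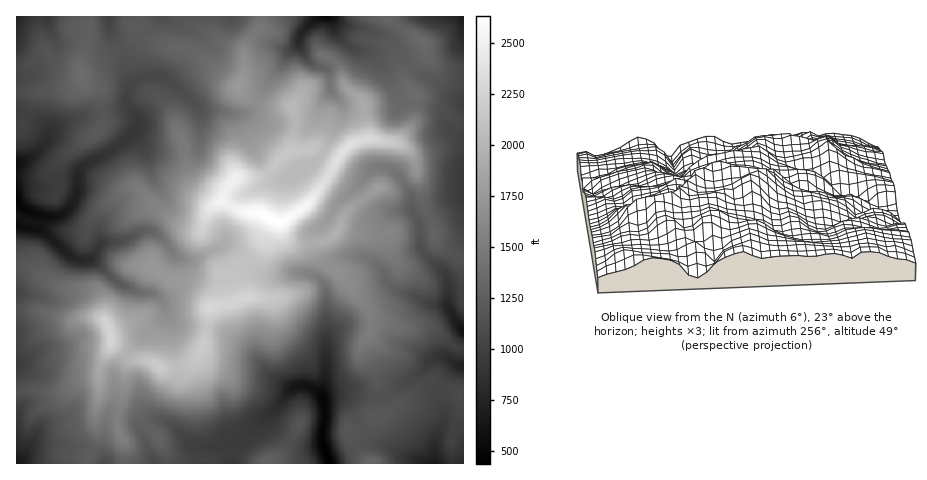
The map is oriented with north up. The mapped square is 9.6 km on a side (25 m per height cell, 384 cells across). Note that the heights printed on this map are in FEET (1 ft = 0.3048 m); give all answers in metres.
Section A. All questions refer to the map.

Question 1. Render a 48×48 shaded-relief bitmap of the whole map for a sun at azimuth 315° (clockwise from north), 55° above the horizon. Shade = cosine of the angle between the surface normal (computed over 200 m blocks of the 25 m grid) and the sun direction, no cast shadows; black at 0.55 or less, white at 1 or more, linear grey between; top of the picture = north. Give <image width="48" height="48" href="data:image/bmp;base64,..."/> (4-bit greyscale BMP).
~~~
<image width="48" height="48" href="data:image/bmp;base64,Qk32BAAAAAAAAHYAAAAoAAAAMAAAADAAAAABAAQAAAAAAIAEAAATCwAAEwsAABAAAAAAAAAAAAAAABEREQAiIiIAMzMzAERERABVVVUAZmZmAHd3dwCIiIgAmZmZAKqqqgC7u7sAzMzMAN3d3QDu7u4A////AJu6qql3h2d3iJmZms3Kh3ZYm7ynZlV4h4q7qZmHh1aHd4mZmbzLl2RqmqqYd2Z5h4irqZmImGeId4iImZq8uUFrqpiId3Z5l5eaqZmIl3iYd3ZniJmrulBcypmHd3d5qah5qqqIl2iIdmVFZ3ibzIE826mYd3d4maqIiauHhld2VUQzRFZ5zKRL3LqZiHiImYqpiJuWhld1REMiQzVWrbZ73LqqmYiImZmqqYqWd1d1VEQyRCRVa7iKu6qZmpiJmrqruqqXd1ZlZlUyRTRVRYd5qpmYiamZqru7u7umd1VneHZDRURVQ0VpqYiHd4qpmqu6u7u2aHeZmZdkRURURFZpuod3dmiph5mqq7vHR6u6q7lkRDRUM1Zpu5d3d2Z4h5maqrvKVZu7vMt1VUVlMjVpvLh3d2VWeaqZmZu7hXmqrNyFVUVmQiNYvMl3d2Zmd6qZqYmahniaq8uVVUVmQiJHm8qHiHd2U6mavLu7eJiJq7qFQzRVMhE3iaqIiJiGdburvd7smbuZq8unZTRVQhAnd4mIiIiHiLu6u83cqry6q83KqXZ4dCAnh4iIiHdmiqqqqrvLmrqpms3Lq6maqXQ3iId4h3dVipmaq8y5qYd4mrzKqqmYmqhnmId4dmdmipqqq8zMqIiJq7zLqZh2Voh4mYd4h3d3iaqpmbzdzLqZq7vMqph1M0VniYiIiHd3ibuoipet7typqoiru6h1MkVVZ3d3dmh3icuoqYZ6ze7KqYVXq6mGQ1eFNGd4dViHiLu7qqh4iKzLqqhViZmGMTiqZGiJhViYeLu7zcqJl2eZvMtkZnd3YAKLpWiZl2iod5mIreyYqpeJvNx0V4iapwAYuFeIiIiYiLh1SN25mqmavN23abuqzaACqnVmZ4iIiLmIVL3bqqqqvN7biKu6veoAWrhURXdniLuqhYzMuqqrvN7tpmiqq92ABqynVmVWeLuphovMzLq7vM7u2WaImr3FAnrJiGQ1eMy6hmvMzLu8y73u7JmpeJvbADeZiIQld5vLl0aszLvMy6zu65rMh4i9cAJERWQ1Z1esumRHrLu8upve66vNuZid1QABJENWd2Z6y6hTWbu7uorN26q826ub7YVXdTNoh4d4q7qWRpu8uorNy7q8y5qqztuZuUNoiJh3mrupdnq8yprMzLuquomqrMuHvZRXiJh3d4mph4irypq7uqu6qXeqq7lmnLdniJiHd2eIeIiaupqqmIm8unaKu7lViqhniJmZmYd3Z5qaqpmqmHis3JZZu7l3iZh3d6qqqpiId5qqmZmryoic3clZu6mZqpmHd6qqqpiId4mZmZqrzJiK3cqbypqqqpmHiKmaq6mIiIiIiZqrzKiIvbu7upqqqpiHiLqZq6mJiJiIiJqrzKiHi8y5maqqqZmHicuqq6mJmZmZmZqqvKiGR93KmqqqqZl2eMy6qqmJqZmqqqqqvMl3Mq7Ku6mZmqqXZ8y7uql4qpmaqqqqrNuIUUzLzLqZmqqph8y7u6l4upmaqqqqq9yYhAe93KmHeJqqmA=="/>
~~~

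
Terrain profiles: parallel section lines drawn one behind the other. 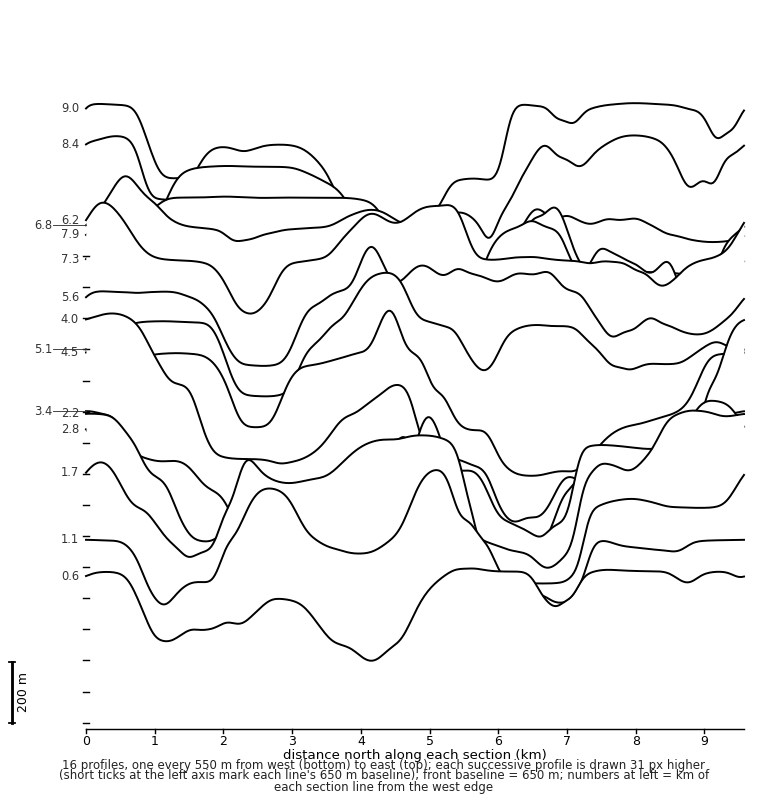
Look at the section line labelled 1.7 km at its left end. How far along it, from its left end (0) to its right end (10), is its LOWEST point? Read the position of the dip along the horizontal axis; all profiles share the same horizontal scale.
7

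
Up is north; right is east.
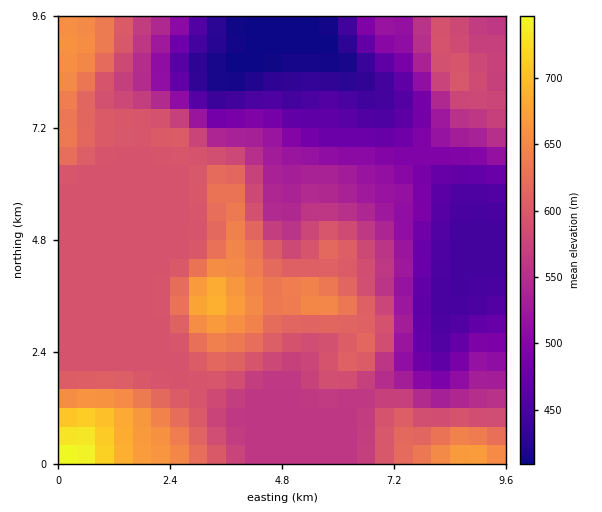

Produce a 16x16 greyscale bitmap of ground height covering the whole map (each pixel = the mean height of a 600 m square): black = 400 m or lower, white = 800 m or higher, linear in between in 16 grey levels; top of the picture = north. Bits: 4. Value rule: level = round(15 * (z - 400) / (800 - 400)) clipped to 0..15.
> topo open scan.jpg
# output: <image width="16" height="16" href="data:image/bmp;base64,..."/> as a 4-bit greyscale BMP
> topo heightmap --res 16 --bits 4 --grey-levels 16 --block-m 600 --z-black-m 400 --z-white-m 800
<image width="16" height="16" href="data:image/bmp;base64,Qk32AAAAAAAAAHYAAAAoAAAAEAAAABAAAAABAAQAAAAAAIAAAAATCwAAEwsAABAAAAAAAAAAAAAAABEREQAiIiIAMzMzAERERABVVVUAZmZmAHd3dwCIiIgAmZmZAKqqqgC7u7sAzMzMAN3d3QDu7u4A////ANy6mGZmZ4mpzKqHZmZnh4eZmHdmZmZlVnd3eHdnhkNEd3eJmHeHQjN3d5upmYdCInd3mqmZhkIid3d4mHiGQiJ3d3iWZ2VCInd3eIZWVUMih3d4dVVUQzOYd3ZVQzM0VZh3UzMiIjRmmGUhERESNnepdSEAABNHd6l1MQAAJFd2"/>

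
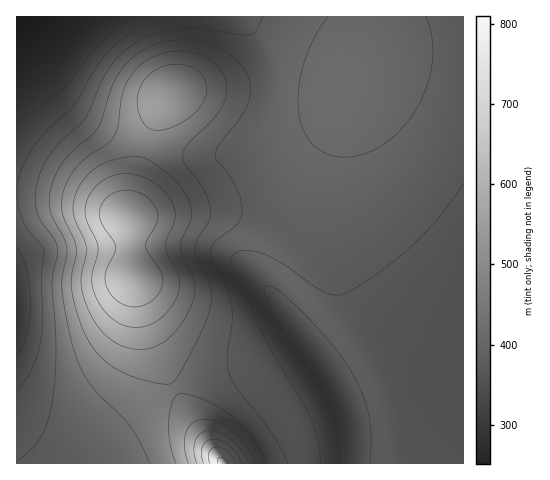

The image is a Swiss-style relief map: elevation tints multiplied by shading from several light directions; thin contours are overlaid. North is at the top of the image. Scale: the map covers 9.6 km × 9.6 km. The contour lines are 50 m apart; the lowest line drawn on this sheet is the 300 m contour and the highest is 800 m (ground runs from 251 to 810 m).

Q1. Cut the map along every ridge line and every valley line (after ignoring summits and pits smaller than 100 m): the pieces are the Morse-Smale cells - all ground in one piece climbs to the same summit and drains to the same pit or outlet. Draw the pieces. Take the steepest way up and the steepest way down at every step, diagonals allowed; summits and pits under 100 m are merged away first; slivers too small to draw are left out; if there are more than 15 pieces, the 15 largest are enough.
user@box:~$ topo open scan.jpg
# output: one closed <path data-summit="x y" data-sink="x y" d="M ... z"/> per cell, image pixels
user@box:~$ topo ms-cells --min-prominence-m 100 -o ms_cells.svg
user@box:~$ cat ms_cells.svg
<path data-summit="223 463" data-sink="343 397" d="M463 16l-86 0-3 26-6 20-24 44-32 36-17 13-29 18 23 44 9 29-1 12-5 9-16 20-2 8 31 42-40 24-57 14-33 14 17 31 31 44 241-1z"/><path data-summit="133 278" data-sink="17 17" d="M238 16l-222 1 0 407 17 18 16 10 20 4 27-10 58-45 21-12-22-48-21-67-4-57 24-3 44-10 36-14 34-17-18-33 11-13 8-18 3-19-1-21-5-16-8-17z"/><path data-summit="133 278" data-sink="343 397" d="M266 174l-34 16-36 14-44 10-24 3 4 57 21 67 21 47 34-13 57-14 40-24-31-42 2-8 16-20 5-9 1-12-9-29z"/><path data-summit="223 463" data-sink="17 17" d="M376 16l-137 1 17 19 8 17 5 16 1 21-3 19-8 18-11 13 18 32 15-8 31-22 32-36 24-44 7-27z"/><path data-summit="223 463" data-sink="17 17" d="M174 389l-20 12-51 41-27 13-13 1-18-6-12-8-16-18-1 39 206 1z"/>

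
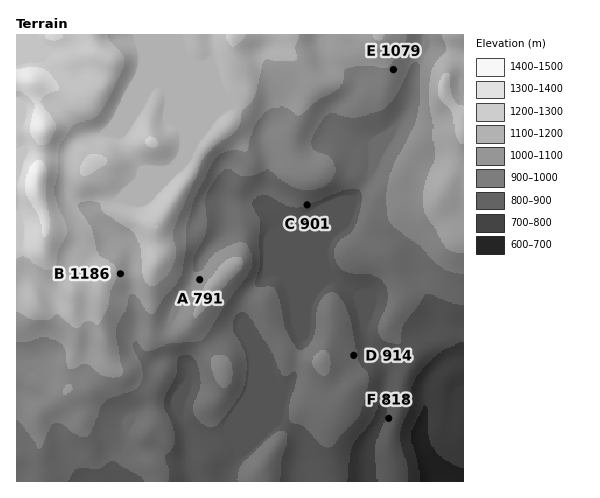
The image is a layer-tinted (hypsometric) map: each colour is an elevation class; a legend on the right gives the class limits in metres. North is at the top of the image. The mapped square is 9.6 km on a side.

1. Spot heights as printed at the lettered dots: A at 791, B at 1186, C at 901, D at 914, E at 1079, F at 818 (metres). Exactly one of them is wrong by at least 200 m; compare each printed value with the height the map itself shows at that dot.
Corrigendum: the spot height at A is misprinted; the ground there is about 1041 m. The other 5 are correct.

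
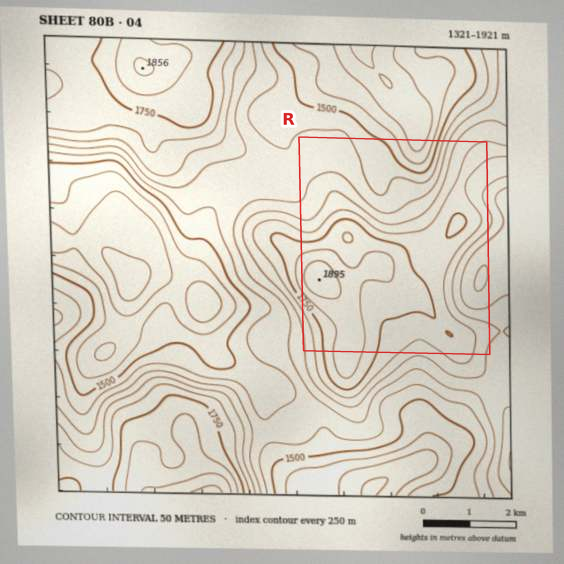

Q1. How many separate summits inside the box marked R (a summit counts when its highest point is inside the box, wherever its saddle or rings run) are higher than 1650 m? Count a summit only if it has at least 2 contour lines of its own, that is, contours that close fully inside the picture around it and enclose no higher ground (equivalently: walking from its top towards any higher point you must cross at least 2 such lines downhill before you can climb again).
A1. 1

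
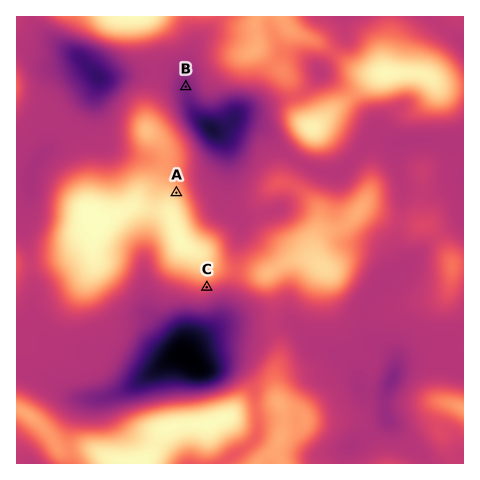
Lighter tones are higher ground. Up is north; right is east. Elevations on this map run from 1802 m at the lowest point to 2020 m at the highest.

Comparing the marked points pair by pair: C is above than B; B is below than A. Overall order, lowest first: B C A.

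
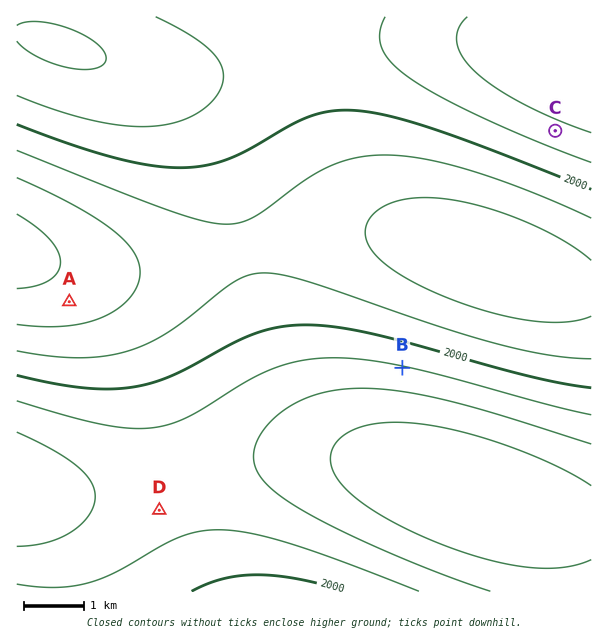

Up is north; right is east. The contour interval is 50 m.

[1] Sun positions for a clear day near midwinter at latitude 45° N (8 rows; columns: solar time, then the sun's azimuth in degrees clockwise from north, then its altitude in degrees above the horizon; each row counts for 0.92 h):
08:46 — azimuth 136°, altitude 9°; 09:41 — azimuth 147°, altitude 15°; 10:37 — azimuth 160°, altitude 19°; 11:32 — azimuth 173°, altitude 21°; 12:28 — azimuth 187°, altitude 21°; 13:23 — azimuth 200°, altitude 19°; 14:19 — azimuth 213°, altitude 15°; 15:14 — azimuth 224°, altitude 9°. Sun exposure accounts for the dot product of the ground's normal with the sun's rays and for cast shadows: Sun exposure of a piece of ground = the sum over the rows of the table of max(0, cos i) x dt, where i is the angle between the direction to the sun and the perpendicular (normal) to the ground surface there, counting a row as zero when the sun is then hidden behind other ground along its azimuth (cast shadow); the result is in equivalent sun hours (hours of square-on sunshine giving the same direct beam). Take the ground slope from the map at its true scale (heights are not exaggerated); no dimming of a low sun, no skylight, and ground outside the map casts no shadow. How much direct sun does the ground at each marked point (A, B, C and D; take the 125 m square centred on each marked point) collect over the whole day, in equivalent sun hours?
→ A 1.7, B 1.3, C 2.6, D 2.2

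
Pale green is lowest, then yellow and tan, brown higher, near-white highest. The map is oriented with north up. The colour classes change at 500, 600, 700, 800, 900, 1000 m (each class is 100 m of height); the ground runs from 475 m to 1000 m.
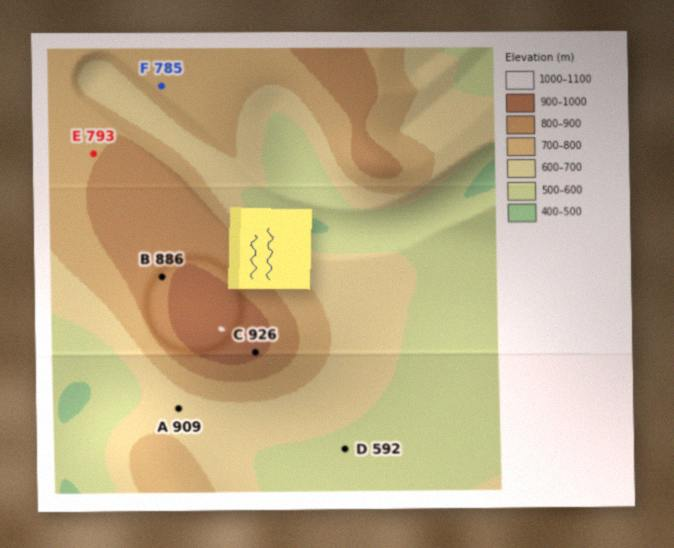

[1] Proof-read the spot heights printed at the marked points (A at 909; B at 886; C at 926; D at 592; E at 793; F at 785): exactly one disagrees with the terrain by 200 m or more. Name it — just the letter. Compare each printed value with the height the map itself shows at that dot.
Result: A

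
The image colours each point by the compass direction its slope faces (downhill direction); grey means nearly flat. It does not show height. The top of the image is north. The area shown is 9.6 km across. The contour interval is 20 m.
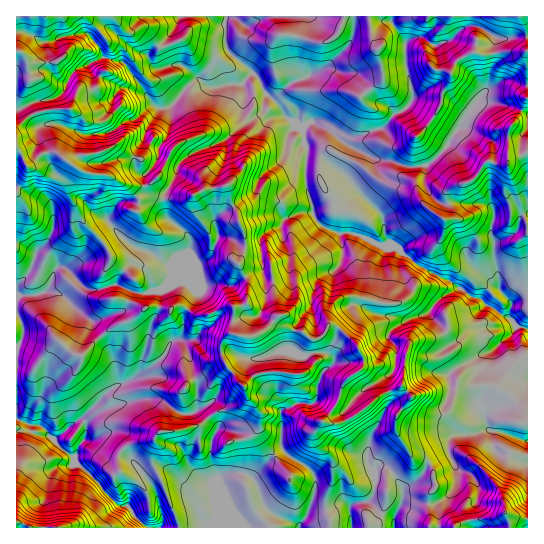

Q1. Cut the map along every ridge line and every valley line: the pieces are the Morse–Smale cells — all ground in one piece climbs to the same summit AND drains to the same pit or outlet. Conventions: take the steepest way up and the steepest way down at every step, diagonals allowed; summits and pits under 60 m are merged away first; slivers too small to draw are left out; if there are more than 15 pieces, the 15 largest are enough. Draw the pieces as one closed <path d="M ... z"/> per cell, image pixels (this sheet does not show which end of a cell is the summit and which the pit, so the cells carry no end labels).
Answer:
<path d="M226 16l-210 1 0 304 10-5 9 0 12 9 10 15 16 13 8 3 26-25 28-14 12-10 24 2 6-4 4 0 14 10 14 0 13-7 11-1 2 3-2 23-6 2-6 8 0 12 4 7-14 5-8 8-13 6-7 9 0 12-7 16-1 13 24-6 20-14 22-6 6-6-3-13 11-11 11-3 19 0 8 2-4 23 7 12 15 11 22 4 17-5 31-24 21-8 10 10-15 17-1 16 15 25 4 4 11 1 7 10 0 9 3 7-7 8 0 10 6 0 12-7 9-14 0-16-8-16 1-12 6-4 15 0 17-6 7 2-2 4 1 14 5 4 29 10 1-161-14 1-3 3-2 13-18-12-5-2-5-6-10-2-22-17-31-15-15-10-5-7-8-3-6-12-1-16-3-4-37-40-21-16-15-3-4-24-16-11-10-16-12-9-8-17-29-26-3-6-1-20z"/><path d="M527 16l-300 0-3 9 1 20 3 6 29 26 8 17 12 9 10 16 16 11 4 24 15 3 21 16 37 40 3 4 1 16 5 12 9 3 5 7 15 10 31 15 22 17 10 2 5 6 5 2 18 12 2-13 3-3 14-2z"/><path d="M181 305l-4 0-6 4-12-2-14 1-10 9-28 14-26 25-8-3-16-13-10-15-12-9-9 0-8 4-2 2 0 96 14 7 12 2 21 24 12 8 0 4 10 6 32 35 12 3 4 8 14 13 247 0 1-11 8-14 25 0 1-9 7-8-3-7 0-9-7-10-11-1-4-4-15-25 1-16 15-17-10-10-21 8-31 24-17 5-22-4-15-11-7-12 4-24-27-1-11 3-11 11 3 13-6 6-22 6-20 14-24 6 1-13 7-16 0-12 7-9 34-20-3-6 0-12 6-8 6-2 2-22-2-4-7 0-17 8-14 0z"/><path d="M17 419l0 104 8 1 5 4 117-1-14-12-4-8-12-3-32-35-10-6 0-4-12-8-21-24-12-2z"/><path d="M487 429l-17 6-15 0-6 4-1 12 8 16 1 11-10 19-12 7-7 1 2 23 98-1 0-64-30-10-5-4-1-14 3-4z"/><path d="M419 503l-16 0-3 3-7 15 2 7 34-1 2-8-3-14z"/>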